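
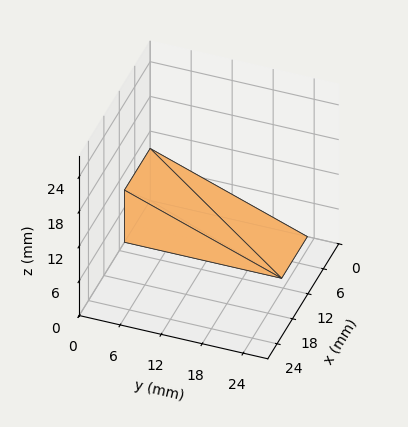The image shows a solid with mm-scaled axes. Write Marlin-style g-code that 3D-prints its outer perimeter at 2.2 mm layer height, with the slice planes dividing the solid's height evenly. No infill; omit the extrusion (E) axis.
Reading the render: the shape is a wedge (ramp): 10 × 23 mm base, rising to 9 mm along the y=0 edge and sloping linearly to z=0 at y=23 (dimensions read to the nearest mm from the axis ticks). For the g-code, the solid's height is divided into equal slices at the stated Δz and each level perimeter traced with G1 moves after a G0 lift.

; perimeter-only toolpath
G21 ; units = mm
G90 ; absolute positioning
G28 ; home
; layer 1
G0 Z2.2
G0 X0.0 Y0.0
G1 X10.0 Y0.0
G1 X10.0 Y17.2
G1 X0.0 Y17.2
G1 X0.0 Y0.0
; layer 2
G0 Z4.5
G0 X0.0 Y0.0
G1 X10.0 Y0.0
G1 X10.0 Y11.5
G1 X0.0 Y11.5
G1 X0.0 Y0.0
; layer 3
G0 Z6.8
G0 X0.0 Y0.0
G1 X10.0 Y0.0
G1 X10.0 Y5.8
G1 X0.0 Y5.8
G1 X0.0 Y0.0
M2 ; end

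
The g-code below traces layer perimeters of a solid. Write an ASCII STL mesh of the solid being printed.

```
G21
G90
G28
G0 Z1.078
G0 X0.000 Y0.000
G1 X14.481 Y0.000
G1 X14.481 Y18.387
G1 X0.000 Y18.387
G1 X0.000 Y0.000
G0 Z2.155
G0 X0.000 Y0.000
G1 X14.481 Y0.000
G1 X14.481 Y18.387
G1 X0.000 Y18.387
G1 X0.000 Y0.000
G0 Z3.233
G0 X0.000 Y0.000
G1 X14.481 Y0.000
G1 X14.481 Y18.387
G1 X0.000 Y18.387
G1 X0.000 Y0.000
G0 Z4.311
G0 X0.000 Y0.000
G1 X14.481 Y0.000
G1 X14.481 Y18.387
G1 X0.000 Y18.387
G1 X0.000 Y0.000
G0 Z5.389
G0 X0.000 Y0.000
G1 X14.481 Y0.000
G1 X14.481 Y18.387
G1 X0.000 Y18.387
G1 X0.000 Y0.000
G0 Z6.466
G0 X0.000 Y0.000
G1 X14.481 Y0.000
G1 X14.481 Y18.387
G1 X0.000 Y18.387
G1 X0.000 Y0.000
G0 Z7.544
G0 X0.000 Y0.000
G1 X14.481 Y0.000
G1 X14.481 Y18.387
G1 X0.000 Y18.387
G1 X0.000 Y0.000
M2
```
solid part
  facet normal 0.0000 0.0000 -1.0000
    outer loop
      vertex 14.481 18.387 0.000
      vertex 14.481 0.000 0.000
      vertex 0.000 0.000 0.000
    endloop
  endfacet
  facet normal 0.0000 0.0000 -1.0000
    outer loop
      vertex 0.000 18.387 0.000
      vertex 14.481 18.387 0.000
      vertex 0.000 0.000 0.000
    endloop
  endfacet
  facet normal 0.0000 0.0000 1.0000
    outer loop
      vertex 0.000 0.000 7.544
      vertex 14.481 0.000 7.544
      vertex 14.481 18.387 7.544
    endloop
  endfacet
  facet normal 0.0000 0.0000 1.0000
    outer loop
      vertex 0.000 0.000 7.544
      vertex 14.481 18.387 7.544
      vertex 0.000 18.387 7.544
    endloop
  endfacet
  facet normal 0.0000 -1.0000 0.0000
    outer loop
      vertex 0.000 0.000 0.000
      vertex 14.481 0.000 0.000
      vertex 14.481 0.000 7.544
    endloop
  endfacet
  facet normal 0.0000 -1.0000 0.0000
    outer loop
      vertex 0.000 0.000 0.000
      vertex 14.481 0.000 7.544
      vertex 0.000 0.000 7.544
    endloop
  endfacet
  facet normal 0.0000 1.0000 0.0000
    outer loop
      vertex 14.481 18.387 7.544
      vertex 14.481 18.387 0.000
      vertex 0.000 18.387 0.000
    endloop
  endfacet
  facet normal 0.0000 1.0000 0.0000
    outer loop
      vertex 0.000 18.387 7.544
      vertex 14.481 18.387 7.544
      vertex 0.000 18.387 0.000
    endloop
  endfacet
  facet normal -1.0000 0.0000 0.0000
    outer loop
      vertex 0.000 18.387 7.544
      vertex 0.000 18.387 0.000
      vertex 0.000 0.000 0.000
    endloop
  endfacet
  facet normal -1.0000 0.0000 0.0000
    outer loop
      vertex 0.000 0.000 7.544
      vertex 0.000 18.387 7.544
      vertex 0.000 0.000 0.000
    endloop
  endfacet
  facet normal 1.0000 0.0000 0.0000
    outer loop
      vertex 14.481 0.000 0.000
      vertex 14.481 18.387 0.000
      vertex 14.481 18.387 7.544
    endloop
  endfacet
  facet normal 1.0000 0.0000 0.0000
    outer loop
      vertex 14.481 0.000 0.000
      vertex 14.481 18.387 7.544
      vertex 14.481 0.000 7.544
    endloop
  endfacet
endsolid part

The G0 Z moves step by Δz≈1.078 mm. Every layer's G1 loop is the same polygon, so the solid is a straight extrusion of it from z=0 to z≈7.54. Closing with flat bottom and top caps and triangulating gives 12 facets — a rectangular box, roughly 14.5 × 18.4 mm footprint and 7.54 mm tall.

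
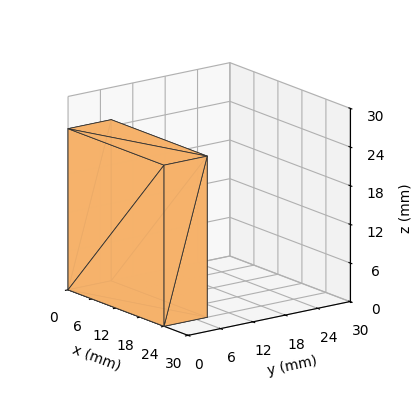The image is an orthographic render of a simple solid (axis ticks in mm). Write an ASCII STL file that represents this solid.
Reading the render: the shape is a rectangular box, roughly 24 × 8 mm footprint and 25 mm tall (dimensions read to the nearest mm from the axis ticks). For the STL, each face is triangulated and given an outward normal.

solid part
  facet normal 0.0000 0.0000 -1.0000
    outer loop
      vertex 24.00 8.00 0.00
      vertex 24.00 0.00 0.00
      vertex 0.00 0.00 0.00
    endloop
  endfacet
  facet normal 0.0000 0.0000 -1.0000
    outer loop
      vertex 0.00 8.00 0.00
      vertex 24.00 8.00 0.00
      vertex 0.00 0.00 0.00
    endloop
  endfacet
  facet normal 0.0000 0.0000 1.0000
    outer loop
      vertex 0.00 0.00 25.00
      vertex 24.00 0.00 25.00
      vertex 24.00 8.00 25.00
    endloop
  endfacet
  facet normal 0.0000 0.0000 1.0000
    outer loop
      vertex 0.00 0.00 25.00
      vertex 24.00 8.00 25.00
      vertex 0.00 8.00 25.00
    endloop
  endfacet
  facet normal 0.0000 -1.0000 0.0000
    outer loop
      vertex 0.00 0.00 0.00
      vertex 24.00 0.00 0.00
      vertex 24.00 0.00 25.00
    endloop
  endfacet
  facet normal 0.0000 -1.0000 0.0000
    outer loop
      vertex 0.00 0.00 0.00
      vertex 24.00 0.00 25.00
      vertex 0.00 0.00 25.00
    endloop
  endfacet
  facet normal 0.0000 1.0000 0.0000
    outer loop
      vertex 24.00 8.00 25.00
      vertex 24.00 8.00 0.00
      vertex 0.00 8.00 0.00
    endloop
  endfacet
  facet normal 0.0000 1.0000 0.0000
    outer loop
      vertex 0.00 8.00 25.00
      vertex 24.00 8.00 25.00
      vertex 0.00 8.00 0.00
    endloop
  endfacet
  facet normal -1.0000 0.0000 0.0000
    outer loop
      vertex 0.00 8.00 25.00
      vertex 0.00 8.00 0.00
      vertex 0.00 0.00 0.00
    endloop
  endfacet
  facet normal -1.0000 0.0000 0.0000
    outer loop
      vertex 0.00 0.00 25.00
      vertex 0.00 8.00 25.00
      vertex 0.00 0.00 0.00
    endloop
  endfacet
  facet normal 1.0000 0.0000 0.0000
    outer loop
      vertex 24.00 0.00 0.00
      vertex 24.00 8.00 0.00
      vertex 24.00 8.00 25.00
    endloop
  endfacet
  facet normal 1.0000 0.0000 0.0000
    outer loop
      vertex 24.00 0.00 0.00
      vertex 24.00 8.00 25.00
      vertex 24.00 0.00 25.00
    endloop
  endfacet
endsolid part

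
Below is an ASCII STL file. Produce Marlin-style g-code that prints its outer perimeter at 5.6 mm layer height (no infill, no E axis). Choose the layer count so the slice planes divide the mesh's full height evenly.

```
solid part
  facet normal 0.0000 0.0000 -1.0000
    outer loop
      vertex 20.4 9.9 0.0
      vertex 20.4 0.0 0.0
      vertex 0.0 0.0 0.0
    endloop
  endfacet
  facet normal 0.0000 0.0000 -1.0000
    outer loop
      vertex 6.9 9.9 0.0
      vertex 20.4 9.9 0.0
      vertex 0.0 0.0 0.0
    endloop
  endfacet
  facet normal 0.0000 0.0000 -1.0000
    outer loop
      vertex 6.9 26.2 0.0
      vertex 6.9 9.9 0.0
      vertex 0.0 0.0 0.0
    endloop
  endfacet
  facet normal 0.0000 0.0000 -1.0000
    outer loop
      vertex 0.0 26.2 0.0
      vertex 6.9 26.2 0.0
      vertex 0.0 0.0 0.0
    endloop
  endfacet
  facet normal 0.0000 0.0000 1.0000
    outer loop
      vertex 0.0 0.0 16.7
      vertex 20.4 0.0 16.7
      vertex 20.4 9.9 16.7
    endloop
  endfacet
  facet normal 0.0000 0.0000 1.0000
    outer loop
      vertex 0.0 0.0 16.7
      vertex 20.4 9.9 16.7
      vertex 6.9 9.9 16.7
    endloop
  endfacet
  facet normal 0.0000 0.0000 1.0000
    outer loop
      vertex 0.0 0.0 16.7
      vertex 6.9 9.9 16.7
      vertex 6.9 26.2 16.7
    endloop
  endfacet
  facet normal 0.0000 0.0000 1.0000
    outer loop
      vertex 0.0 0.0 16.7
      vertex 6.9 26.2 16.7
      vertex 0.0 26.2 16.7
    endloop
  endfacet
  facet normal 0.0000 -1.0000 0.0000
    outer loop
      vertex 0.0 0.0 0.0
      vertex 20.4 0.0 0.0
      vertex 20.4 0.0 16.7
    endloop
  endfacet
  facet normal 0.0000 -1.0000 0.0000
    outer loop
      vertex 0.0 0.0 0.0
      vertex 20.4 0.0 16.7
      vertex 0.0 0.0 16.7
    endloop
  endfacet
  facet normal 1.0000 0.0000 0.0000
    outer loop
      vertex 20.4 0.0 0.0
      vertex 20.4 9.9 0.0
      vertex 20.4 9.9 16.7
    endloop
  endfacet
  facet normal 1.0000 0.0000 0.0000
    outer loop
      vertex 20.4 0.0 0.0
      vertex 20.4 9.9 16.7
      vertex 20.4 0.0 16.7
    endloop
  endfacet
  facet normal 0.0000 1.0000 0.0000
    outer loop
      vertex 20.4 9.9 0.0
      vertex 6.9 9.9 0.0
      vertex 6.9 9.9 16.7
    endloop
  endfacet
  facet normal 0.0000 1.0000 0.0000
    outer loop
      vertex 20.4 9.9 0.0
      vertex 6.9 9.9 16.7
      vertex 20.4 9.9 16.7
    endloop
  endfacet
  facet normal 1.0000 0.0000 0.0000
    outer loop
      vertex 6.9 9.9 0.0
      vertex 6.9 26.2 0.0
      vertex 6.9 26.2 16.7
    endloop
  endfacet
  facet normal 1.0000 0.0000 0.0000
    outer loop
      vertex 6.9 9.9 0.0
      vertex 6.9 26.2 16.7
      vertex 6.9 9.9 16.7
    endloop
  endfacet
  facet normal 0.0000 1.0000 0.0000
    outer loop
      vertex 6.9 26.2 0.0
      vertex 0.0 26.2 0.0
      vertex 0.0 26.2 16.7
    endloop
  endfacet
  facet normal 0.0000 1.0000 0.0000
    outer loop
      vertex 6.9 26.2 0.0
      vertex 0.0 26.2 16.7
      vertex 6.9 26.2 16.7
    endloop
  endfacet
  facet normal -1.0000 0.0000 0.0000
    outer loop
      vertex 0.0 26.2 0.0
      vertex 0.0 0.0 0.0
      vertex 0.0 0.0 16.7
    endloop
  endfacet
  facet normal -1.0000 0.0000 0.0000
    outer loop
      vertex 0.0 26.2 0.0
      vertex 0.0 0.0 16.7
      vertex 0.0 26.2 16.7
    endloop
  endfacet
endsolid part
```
; perimeter-only toolpath
G21 ; units = mm
G90 ; absolute positioning
G28 ; home
; layer 1
G0 Z5.6
G0 X0.0 Y0.0
G1 X20.4 Y0.0
G1 X20.4 Y9.9
G1 X6.9 Y9.9
G1 X6.9 Y26.2
G1 X0.0 Y26.2
G1 X0.0 Y0.0
; layer 2
G0 Z11.1
G0 X0.0 Y0.0
G1 X20.4 Y0.0
G1 X20.4 Y9.9
G1 X6.9 Y9.9
G1 X6.9 Y26.2
G1 X0.0 Y26.2
G1 X0.0 Y0.0
; layer 3
G0 Z16.7
G0 X0.0 Y0.0
G1 X20.4 Y0.0
G1 X20.4 Y9.9
G1 X6.9 Y9.9
G1 X6.9 Y26.2
G1 X0.0 Y26.2
G1 X0.0 Y0.0
M2 ; end

The solid is an L-shaped prism: outer 20.4 × 26.2 mm, arm thicknesses ≈ 9.9 mm (horizontal) and 6.9 mm (vertical), extruded 16.7 mm in z. Slicing at Δz = 5.6 mm — 3 equal slices spanning the solid's height, so layer i sits at z = i·h/3 — gives 3 non-empty perimeters. Each is a 6-segment closed polygon; G0 lifts to the layer z and rapids to the start vertex, then G1 traces the edges.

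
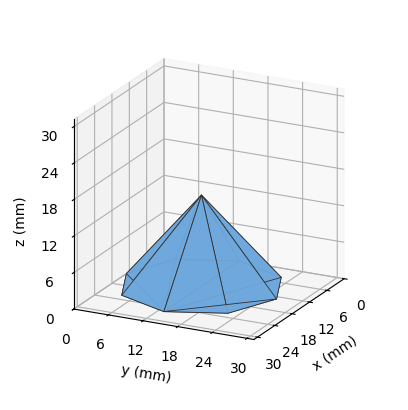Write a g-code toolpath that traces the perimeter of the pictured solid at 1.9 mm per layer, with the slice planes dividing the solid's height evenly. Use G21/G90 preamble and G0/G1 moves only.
Reading the render: the shape is a regular 8-sided pyramid, base circumscribed radius ≈ 13 mm, apex at z ≈ 15 mm (dimensions read to the nearest mm from the axis ticks). For the g-code, the solid's height is divided into equal slices at the stated Δz and each level perimeter traced with G1 moves after a G0 lift.

; perimeter-only toolpath
G21 ; units = mm
G90 ; absolute positioning
G28 ; home
; layer 1
G0 Z1.9
G0 X24.4 Y13.0
G1 X21.1 Y21.1
G1 X13.0 Y24.4
G1 X4.9 Y21.1
G1 X1.6 Y13.0
G1 X4.9 Y4.9
G1 X13.0 Y1.6
G1 X21.1 Y4.9
G1 X24.4 Y13.0
; layer 2
G0 Z3.8
G0 X22.8 Y13.0
G1 X19.9 Y19.9
G1 X13.0 Y22.8
G1 X6.1 Y19.9
G1 X3.2 Y13.0
G1 X6.1 Y6.1
G1 X13.0 Y3.2
G1 X19.9 Y6.1
G1 X22.8 Y13.0
; layer 3
G0 Z5.6
G0 X21.1 Y13.0
G1 X18.8 Y18.8
G1 X13.0 Y21.1
G1 X7.2 Y18.8
G1 X4.9 Y13.0
G1 X7.2 Y7.2
G1 X13.0 Y4.9
G1 X18.8 Y7.2
G1 X21.1 Y13.0
; layer 4
G0 Z7.5
G0 X19.5 Y13.0
G1 X17.6 Y17.6
G1 X13.0 Y19.5
G1 X8.4 Y17.6
G1 X6.5 Y13.0
G1 X8.4 Y8.4
G1 X13.0 Y6.5
G1 X17.6 Y8.4
G1 X19.5 Y13.0
; layer 5
G0 Z9.4
G0 X17.9 Y13.0
G1 X16.4 Y16.4
G1 X13.0 Y17.9
G1 X9.6 Y16.4
G1 X8.1 Y13.0
G1 X9.6 Y9.6
G1 X13.0 Y8.1
G1 X16.4 Y9.6
G1 X17.9 Y13.0
; layer 6
G0 Z11.2
G0 X16.2 Y13.0
G1 X15.3 Y15.3
G1 X13.0 Y16.2
G1 X10.7 Y15.3
G1 X9.8 Y13.0
G1 X10.7 Y10.7
G1 X13.0 Y9.8
G1 X15.3 Y10.7
G1 X16.2 Y13.0
; layer 7
G0 Z13.1
G0 X14.6 Y13.0
G1 X14.2 Y14.2
G1 X13.0 Y14.6
G1 X11.8 Y14.2
G1 X11.4 Y13.0
G1 X11.8 Y11.8
G1 X13.0 Y11.4
G1 X14.2 Y11.8
G1 X14.6 Y13.0
M2 ; end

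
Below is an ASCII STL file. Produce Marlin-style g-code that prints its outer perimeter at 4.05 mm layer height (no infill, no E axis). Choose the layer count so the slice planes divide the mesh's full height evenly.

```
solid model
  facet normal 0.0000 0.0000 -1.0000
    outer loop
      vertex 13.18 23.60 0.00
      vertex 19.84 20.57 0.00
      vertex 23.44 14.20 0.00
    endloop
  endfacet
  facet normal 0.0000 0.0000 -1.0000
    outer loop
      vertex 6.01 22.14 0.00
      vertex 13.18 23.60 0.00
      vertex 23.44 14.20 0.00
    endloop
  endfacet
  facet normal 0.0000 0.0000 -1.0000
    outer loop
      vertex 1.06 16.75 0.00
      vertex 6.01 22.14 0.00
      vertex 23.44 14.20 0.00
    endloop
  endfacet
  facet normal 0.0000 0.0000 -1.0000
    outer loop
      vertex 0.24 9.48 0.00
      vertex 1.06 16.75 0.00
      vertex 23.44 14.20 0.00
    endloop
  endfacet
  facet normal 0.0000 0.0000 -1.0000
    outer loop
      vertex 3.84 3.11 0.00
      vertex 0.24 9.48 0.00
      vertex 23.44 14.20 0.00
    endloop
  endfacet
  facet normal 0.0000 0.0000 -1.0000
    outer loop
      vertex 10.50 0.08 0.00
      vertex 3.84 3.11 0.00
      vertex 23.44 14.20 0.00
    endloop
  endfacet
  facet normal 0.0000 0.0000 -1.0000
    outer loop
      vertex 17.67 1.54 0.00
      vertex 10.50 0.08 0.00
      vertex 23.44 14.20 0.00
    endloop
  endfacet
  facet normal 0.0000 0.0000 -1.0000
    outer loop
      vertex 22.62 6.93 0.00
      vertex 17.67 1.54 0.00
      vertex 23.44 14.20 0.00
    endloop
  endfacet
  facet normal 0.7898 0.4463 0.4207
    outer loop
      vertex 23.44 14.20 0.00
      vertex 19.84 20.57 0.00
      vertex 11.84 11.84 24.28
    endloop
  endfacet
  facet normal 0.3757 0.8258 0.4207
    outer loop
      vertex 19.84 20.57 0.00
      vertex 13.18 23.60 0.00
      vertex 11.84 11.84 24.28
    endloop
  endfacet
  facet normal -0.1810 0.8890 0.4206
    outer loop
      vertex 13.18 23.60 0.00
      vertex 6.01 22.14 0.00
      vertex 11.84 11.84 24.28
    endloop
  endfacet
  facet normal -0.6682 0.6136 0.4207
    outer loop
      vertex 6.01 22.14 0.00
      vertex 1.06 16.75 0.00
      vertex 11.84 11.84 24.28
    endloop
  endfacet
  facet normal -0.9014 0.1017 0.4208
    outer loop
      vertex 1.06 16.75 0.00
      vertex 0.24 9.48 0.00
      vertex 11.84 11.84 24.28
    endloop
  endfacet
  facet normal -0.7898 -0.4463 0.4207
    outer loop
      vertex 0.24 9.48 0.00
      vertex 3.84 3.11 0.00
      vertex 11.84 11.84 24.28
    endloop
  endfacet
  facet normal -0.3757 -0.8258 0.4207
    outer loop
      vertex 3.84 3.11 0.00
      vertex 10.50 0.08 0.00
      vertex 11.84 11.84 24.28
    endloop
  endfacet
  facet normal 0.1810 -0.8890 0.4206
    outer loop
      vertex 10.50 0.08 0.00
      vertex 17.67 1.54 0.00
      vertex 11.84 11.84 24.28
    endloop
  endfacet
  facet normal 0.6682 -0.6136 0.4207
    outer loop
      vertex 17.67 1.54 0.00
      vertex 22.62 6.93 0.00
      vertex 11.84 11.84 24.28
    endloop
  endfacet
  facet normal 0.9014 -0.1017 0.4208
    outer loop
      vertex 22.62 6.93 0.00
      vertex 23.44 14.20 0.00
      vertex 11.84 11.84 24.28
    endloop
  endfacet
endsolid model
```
; perimeter-only toolpath
G21 ; units = mm
G90 ; absolute positioning
G28 ; home
; layer 1
G0 Z4.05
G0 X21.51 Y13.81
G1 X18.51 Y19.12
G1 X12.96 Y21.64
G1 X6.98 Y20.42
G1 X2.86 Y15.93
G1 X2.17 Y9.87
G1 X5.17 Y4.56
G1 X10.72 Y2.04
G1 X16.70 Y3.26
G1 X20.82 Y7.75
G1 X21.51 Y13.81
; layer 2
G0 Z8.09
G0 X19.57 Y13.41
G1 X17.17 Y17.66
G1 X12.73 Y19.68
G1 X7.95 Y18.71
G1 X4.65 Y15.11
G1 X4.11 Y10.27
G1 X6.51 Y6.02
G1 X10.95 Y4.00
G1 X15.73 Y4.97
G1 X19.03 Y8.57
G1 X19.57 Y13.41
; layer 3
G0 Z12.14
G0 X17.64 Y13.02
G1 X15.84 Y16.20
G1 X12.51 Y17.72
G1 X8.93 Y16.99
G1 X6.45 Y14.29
G1 X6.04 Y10.66
G1 X7.84 Y7.47
G1 X11.17 Y5.96
G1 X14.76 Y6.69
G1 X17.23 Y9.38
G1 X17.64 Y13.02
; layer 4
G0 Z16.19
G0 X15.71 Y12.63
G1 X14.51 Y14.75
G1 X12.29 Y15.76
G1 X9.90 Y15.27
G1 X8.25 Y13.48
G1 X7.97 Y11.05
G1 X9.17 Y8.93
G1 X11.39 Y7.92
G1 X13.78 Y8.41
G1 X15.43 Y10.20
G1 X15.71 Y12.63
; layer 5
G0 Z20.23
G0 X13.77 Y12.23
G1 X13.17 Y13.29
G1 X12.06 Y13.80
G1 X10.87 Y13.56
G1 X10.04 Y12.66
G1 X9.91 Y11.45
G1 X10.51 Y10.38
G1 X11.62 Y9.88
G1 X12.81 Y10.12
G1 X13.64 Y11.02
G1 X13.77 Y12.23
M2 ; end

The solid is a regular 10-sided pyramid, base circumscribed radius ≈ 11.8 mm, apex at z ≈ 24.3 mm. Slicing at Δz = 4.05 mm — 6 equal slices spanning the solid's height, so layer i sits at z = i·h/6 — gives 5 non-empty perimeters. Each is a 10-segment closed polygon; G0 lifts to the layer z and rapids to the start vertex, then G1 traces the edges. The cross-section shrinks linearly with z (the slice at the apex is degenerate and omitted).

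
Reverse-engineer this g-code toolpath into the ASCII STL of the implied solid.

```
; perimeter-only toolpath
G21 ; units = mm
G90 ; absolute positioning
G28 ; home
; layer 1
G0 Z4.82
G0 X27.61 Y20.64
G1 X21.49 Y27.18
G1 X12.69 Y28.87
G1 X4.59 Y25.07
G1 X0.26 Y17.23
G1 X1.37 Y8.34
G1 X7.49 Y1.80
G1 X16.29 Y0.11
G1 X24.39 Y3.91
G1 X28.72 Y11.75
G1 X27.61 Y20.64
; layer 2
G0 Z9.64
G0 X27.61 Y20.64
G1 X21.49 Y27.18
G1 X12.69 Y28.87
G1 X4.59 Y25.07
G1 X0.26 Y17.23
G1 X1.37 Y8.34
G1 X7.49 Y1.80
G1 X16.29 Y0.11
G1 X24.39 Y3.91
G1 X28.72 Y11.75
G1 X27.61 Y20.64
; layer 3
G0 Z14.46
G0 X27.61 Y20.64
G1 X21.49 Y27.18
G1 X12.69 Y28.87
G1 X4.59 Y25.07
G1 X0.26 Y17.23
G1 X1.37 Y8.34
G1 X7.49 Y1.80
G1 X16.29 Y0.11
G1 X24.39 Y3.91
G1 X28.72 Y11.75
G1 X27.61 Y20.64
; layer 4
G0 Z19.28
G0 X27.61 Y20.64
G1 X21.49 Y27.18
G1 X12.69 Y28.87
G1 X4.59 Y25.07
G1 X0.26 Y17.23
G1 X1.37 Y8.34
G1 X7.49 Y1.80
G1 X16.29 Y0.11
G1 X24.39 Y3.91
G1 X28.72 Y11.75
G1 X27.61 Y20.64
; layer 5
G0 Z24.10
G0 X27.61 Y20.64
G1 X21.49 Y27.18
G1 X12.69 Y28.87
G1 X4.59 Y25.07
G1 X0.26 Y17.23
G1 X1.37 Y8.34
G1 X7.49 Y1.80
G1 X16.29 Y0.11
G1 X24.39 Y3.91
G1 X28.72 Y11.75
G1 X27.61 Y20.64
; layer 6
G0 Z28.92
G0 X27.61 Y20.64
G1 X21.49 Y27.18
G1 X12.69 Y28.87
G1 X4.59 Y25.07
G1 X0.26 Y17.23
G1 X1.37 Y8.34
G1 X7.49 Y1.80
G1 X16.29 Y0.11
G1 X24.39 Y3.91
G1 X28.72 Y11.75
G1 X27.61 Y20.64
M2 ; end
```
solid part
  facet normal 0.0000 0.0000 -1.0000
    outer loop
      vertex 12.69 28.87 0.00
      vertex 21.49 27.18 0.00
      vertex 27.61 20.64 0.00
    endloop
  endfacet
  facet normal 0.0000 0.0000 -1.0000
    outer loop
      vertex 4.59 25.07 0.00
      vertex 12.69 28.87 0.00
      vertex 27.61 20.64 0.00
    endloop
  endfacet
  facet normal 0.0000 0.0000 -1.0000
    outer loop
      vertex 0.26 17.23 0.00
      vertex 4.59 25.07 0.00
      vertex 27.61 20.64 0.00
    endloop
  endfacet
  facet normal 0.0000 0.0000 -1.0000
    outer loop
      vertex 1.37 8.34 0.00
      vertex 0.26 17.23 0.00
      vertex 27.61 20.64 0.00
    endloop
  endfacet
  facet normal 0.0000 0.0000 -1.0000
    outer loop
      vertex 7.49 1.80 0.00
      vertex 1.37 8.34 0.00
      vertex 27.61 20.64 0.00
    endloop
  endfacet
  facet normal 0.0000 0.0000 -1.0000
    outer loop
      vertex 16.29 0.11 0.00
      vertex 7.49 1.80 0.00
      vertex 27.61 20.64 0.00
    endloop
  endfacet
  facet normal 0.0000 0.0000 -1.0000
    outer loop
      vertex 24.39 3.91 0.00
      vertex 16.29 0.11 0.00
      vertex 27.61 20.64 0.00
    endloop
  endfacet
  facet normal 0.0000 0.0000 -1.0000
    outer loop
      vertex 28.72 11.75 0.00
      vertex 24.39 3.91 0.00
      vertex 27.61 20.64 0.00
    endloop
  endfacet
  facet normal 0.0000 0.0000 1.0000
    outer loop
      vertex 27.61 20.64 28.92
      vertex 21.49 27.18 28.92
      vertex 12.69 28.87 28.92
    endloop
  endfacet
  facet normal 0.0000 0.0000 1.0000
    outer loop
      vertex 27.61 20.64 28.92
      vertex 12.69 28.87 28.92
      vertex 4.59 25.07 28.92
    endloop
  endfacet
  facet normal 0.0000 0.0000 1.0000
    outer loop
      vertex 27.61 20.64 28.92
      vertex 4.59 25.07 28.92
      vertex 0.26 17.23 28.92
    endloop
  endfacet
  facet normal 0.0000 0.0000 1.0000
    outer loop
      vertex 27.61 20.64 28.92
      vertex 0.26 17.23 28.92
      vertex 1.37 8.34 28.92
    endloop
  endfacet
  facet normal 0.0000 0.0000 1.0000
    outer loop
      vertex 27.61 20.64 28.92
      vertex 1.37 8.34 28.92
      vertex 7.49 1.80 28.92
    endloop
  endfacet
  facet normal 0.0000 0.0000 1.0000
    outer loop
      vertex 27.61 20.64 28.92
      vertex 7.49 1.80 28.92
      vertex 16.29 0.11 28.92
    endloop
  endfacet
  facet normal 0.0000 0.0000 1.0000
    outer loop
      vertex 27.61 20.64 28.92
      vertex 16.29 0.11 28.92
      vertex 24.39 3.91 28.92
    endloop
  endfacet
  facet normal 0.0000 0.0000 1.0000
    outer loop
      vertex 27.61 20.64 28.92
      vertex 24.39 3.91 28.92
      vertex 28.72 11.75 28.92
    endloop
  endfacet
  facet normal 0.7302 0.6833 0.0000
    outer loop
      vertex 27.61 20.64 0.00
      vertex 21.49 27.18 0.00
      vertex 21.49 27.18 28.92
    endloop
  endfacet
  facet normal 0.7302 0.6833 0.0000
    outer loop
      vertex 27.61 20.64 0.00
      vertex 21.49 27.18 28.92
      vertex 27.61 20.64 28.92
    endloop
  endfacet
  facet normal 0.1886 0.9821 0.0000
    outer loop
      vertex 21.49 27.18 0.00
      vertex 12.69 28.87 0.00
      vertex 12.69 28.87 28.92
    endloop
  endfacet
  facet normal 0.1886 0.9821 0.0000
    outer loop
      vertex 21.49 27.18 0.00
      vertex 12.69 28.87 28.92
      vertex 21.49 27.18 28.92
    endloop
  endfacet
  facet normal -0.4247 0.9053 0.0000
    outer loop
      vertex 12.69 28.87 0.00
      vertex 4.59 25.07 0.00
      vertex 4.59 25.07 28.92
    endloop
  endfacet
  facet normal -0.4247 0.9053 0.0000
    outer loop
      vertex 12.69 28.87 0.00
      vertex 4.59 25.07 28.92
      vertex 12.69 28.87 28.92
    endloop
  endfacet
  facet normal -0.8754 0.4835 0.0000
    outer loop
      vertex 4.59 25.07 0.00
      vertex 0.26 17.23 0.00
      vertex 0.26 17.23 28.92
    endloop
  endfacet
  facet normal -0.8754 0.4835 0.0000
    outer loop
      vertex 4.59 25.07 0.00
      vertex 0.26 17.23 28.92
      vertex 4.59 25.07 28.92
    endloop
  endfacet
  facet normal -0.9923 -0.1239 0.0000
    outer loop
      vertex 0.26 17.23 0.00
      vertex 1.37 8.34 0.00
      vertex 1.37 8.34 28.92
    endloop
  endfacet
  facet normal -0.9923 -0.1239 0.0000
    outer loop
      vertex 0.26 17.23 0.00
      vertex 1.37 8.34 28.92
      vertex 0.26 17.23 28.92
    endloop
  endfacet
  facet normal -0.7302 -0.6833 0.0000
    outer loop
      vertex 1.37 8.34 0.00
      vertex 7.49 1.80 0.00
      vertex 7.49 1.80 28.92
    endloop
  endfacet
  facet normal -0.7302 -0.6833 0.0000
    outer loop
      vertex 1.37 8.34 0.00
      vertex 7.49 1.80 28.92
      vertex 1.37 8.34 28.92
    endloop
  endfacet
  facet normal -0.1886 -0.9821 0.0000
    outer loop
      vertex 7.49 1.80 0.00
      vertex 16.29 0.11 0.00
      vertex 16.29 0.11 28.92
    endloop
  endfacet
  facet normal -0.1886 -0.9821 0.0000
    outer loop
      vertex 7.49 1.80 0.00
      vertex 16.29 0.11 28.92
      vertex 7.49 1.80 28.92
    endloop
  endfacet
  facet normal 0.4247 -0.9053 0.0000
    outer loop
      vertex 16.29 0.11 0.00
      vertex 24.39 3.91 0.00
      vertex 24.39 3.91 28.92
    endloop
  endfacet
  facet normal 0.4247 -0.9053 0.0000
    outer loop
      vertex 16.29 0.11 0.00
      vertex 24.39 3.91 28.92
      vertex 16.29 0.11 28.92
    endloop
  endfacet
  facet normal 0.8754 -0.4835 0.0000
    outer loop
      vertex 24.39 3.91 0.00
      vertex 28.72 11.75 0.00
      vertex 28.72 11.75 28.92
    endloop
  endfacet
  facet normal 0.8754 -0.4835 0.0000
    outer loop
      vertex 24.39 3.91 0.00
      vertex 28.72 11.75 28.92
      vertex 24.39 3.91 28.92
    endloop
  endfacet
  facet normal 0.9923 0.1239 0.0000
    outer loop
      vertex 28.72 11.75 0.00
      vertex 27.61 20.64 0.00
      vertex 27.61 20.64 28.92
    endloop
  endfacet
  facet normal 0.9923 0.1239 0.0000
    outer loop
      vertex 28.72 11.75 0.00
      vertex 27.61 20.64 28.92
      vertex 28.72 11.75 28.92
    endloop
  endfacet
endsolid part

The G0 Z moves step by Δz≈4.82 mm. Every layer's G1 loop is the same polygon, so the solid is a straight extrusion of it from z=0 to z≈28.9. Closing with flat bottom and top caps and triangulating gives 36 facets — a regular 10-sided prism (a cylinder approximated with 10 flat sides), circumscribed radius ≈ 14.5 mm, height ≈ 28.9 mm.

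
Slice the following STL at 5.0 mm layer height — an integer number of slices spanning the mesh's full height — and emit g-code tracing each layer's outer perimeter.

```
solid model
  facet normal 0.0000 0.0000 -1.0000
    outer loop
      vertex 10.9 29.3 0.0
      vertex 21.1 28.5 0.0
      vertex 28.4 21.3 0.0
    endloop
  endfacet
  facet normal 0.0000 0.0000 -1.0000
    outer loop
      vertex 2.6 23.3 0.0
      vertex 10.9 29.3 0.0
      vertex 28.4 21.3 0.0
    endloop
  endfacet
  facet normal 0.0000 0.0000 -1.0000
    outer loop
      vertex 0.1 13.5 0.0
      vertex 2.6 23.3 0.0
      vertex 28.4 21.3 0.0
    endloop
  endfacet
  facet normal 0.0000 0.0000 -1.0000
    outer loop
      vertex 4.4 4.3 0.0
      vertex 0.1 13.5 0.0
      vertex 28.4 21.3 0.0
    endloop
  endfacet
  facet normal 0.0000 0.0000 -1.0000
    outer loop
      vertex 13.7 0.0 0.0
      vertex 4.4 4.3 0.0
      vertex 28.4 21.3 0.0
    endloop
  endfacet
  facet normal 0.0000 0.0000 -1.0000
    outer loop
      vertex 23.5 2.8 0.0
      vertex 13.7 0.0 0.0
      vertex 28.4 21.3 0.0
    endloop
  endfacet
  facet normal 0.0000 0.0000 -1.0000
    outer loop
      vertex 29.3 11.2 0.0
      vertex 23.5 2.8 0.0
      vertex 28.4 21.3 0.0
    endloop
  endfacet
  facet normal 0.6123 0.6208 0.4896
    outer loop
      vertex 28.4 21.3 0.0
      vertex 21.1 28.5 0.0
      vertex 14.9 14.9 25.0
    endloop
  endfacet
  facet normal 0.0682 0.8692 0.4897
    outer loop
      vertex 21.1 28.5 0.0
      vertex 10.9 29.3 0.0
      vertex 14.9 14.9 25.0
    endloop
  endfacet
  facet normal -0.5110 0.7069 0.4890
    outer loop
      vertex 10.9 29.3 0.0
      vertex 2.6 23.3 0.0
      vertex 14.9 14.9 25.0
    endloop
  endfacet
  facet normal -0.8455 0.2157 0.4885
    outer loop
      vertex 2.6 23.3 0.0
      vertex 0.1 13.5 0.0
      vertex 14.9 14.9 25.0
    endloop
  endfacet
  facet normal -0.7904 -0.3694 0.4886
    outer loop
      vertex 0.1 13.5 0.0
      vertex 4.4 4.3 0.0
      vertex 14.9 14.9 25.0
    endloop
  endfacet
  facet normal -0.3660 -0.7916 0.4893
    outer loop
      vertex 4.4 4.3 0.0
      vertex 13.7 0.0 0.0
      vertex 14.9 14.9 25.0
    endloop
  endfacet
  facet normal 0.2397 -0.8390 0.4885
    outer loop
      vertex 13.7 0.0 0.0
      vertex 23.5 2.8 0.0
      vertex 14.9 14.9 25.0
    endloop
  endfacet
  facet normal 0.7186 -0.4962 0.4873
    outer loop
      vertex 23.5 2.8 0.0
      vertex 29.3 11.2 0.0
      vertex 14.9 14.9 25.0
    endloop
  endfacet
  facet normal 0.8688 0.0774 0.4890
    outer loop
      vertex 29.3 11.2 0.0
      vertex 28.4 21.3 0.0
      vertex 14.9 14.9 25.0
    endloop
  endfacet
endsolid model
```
; perimeter-only toolpath
G21 ; units = mm
G90 ; absolute positioning
G28 ; home
; layer 1
G0 Z5.0
G0 X25.7 Y20.0
G1 X19.9 Y25.8
G1 X11.7 Y26.4
G1 X5.1 Y21.6
G1 X3.1 Y13.8
G1 X6.5 Y6.4
G1 X13.9 Y3.0
G1 X21.8 Y5.2
G1 X26.4 Y11.9
G1 X25.7 Y20.0
; layer 2
G0 Z10.0
G0 X23.0 Y18.7
G1 X18.6 Y23.1
G1 X12.5 Y23.5
G1 X7.5 Y19.9
G1 X6.0 Y14.1
G1 X8.6 Y8.5
G1 X14.2 Y6.0
G1 X20.1 Y7.6
G1 X23.5 Y12.7
G1 X23.0 Y18.7
; layer 3
G0 Z15.0
G0 X20.3 Y17.5
G1 X17.4 Y20.3
G1 X13.3 Y20.7
G1 X10.0 Y18.3
G1 X9.0 Y14.3
G1 X10.7 Y10.7
G1 X14.4 Y8.9
G1 X18.3 Y10.1
G1 X20.7 Y13.4
G1 X20.3 Y17.5
; layer 4
G0 Z20.0
G0 X17.6 Y16.2
G1 X16.1 Y17.6
G1 X14.1 Y17.8
G1 X12.4 Y16.6
G1 X11.9 Y14.6
G1 X12.8 Y12.8
G1 X14.7 Y11.9
G1 X16.6 Y12.5
G1 X17.8 Y14.2
G1 X17.6 Y16.2
M2 ; end

The solid is a regular 9-sided pyramid, base circumscribed radius ≈ 14.9 mm, apex at z ≈ 25 mm. Slicing at Δz = 5.0 mm — 5 equal slices spanning the solid's height, so layer i sits at z = i·h/5 — gives 4 non-empty perimeters. Each is a 9-segment closed polygon; G0 lifts to the layer z and rapids to the start vertex, then G1 traces the edges. The cross-section shrinks linearly with z (the slice at the apex is degenerate and omitted).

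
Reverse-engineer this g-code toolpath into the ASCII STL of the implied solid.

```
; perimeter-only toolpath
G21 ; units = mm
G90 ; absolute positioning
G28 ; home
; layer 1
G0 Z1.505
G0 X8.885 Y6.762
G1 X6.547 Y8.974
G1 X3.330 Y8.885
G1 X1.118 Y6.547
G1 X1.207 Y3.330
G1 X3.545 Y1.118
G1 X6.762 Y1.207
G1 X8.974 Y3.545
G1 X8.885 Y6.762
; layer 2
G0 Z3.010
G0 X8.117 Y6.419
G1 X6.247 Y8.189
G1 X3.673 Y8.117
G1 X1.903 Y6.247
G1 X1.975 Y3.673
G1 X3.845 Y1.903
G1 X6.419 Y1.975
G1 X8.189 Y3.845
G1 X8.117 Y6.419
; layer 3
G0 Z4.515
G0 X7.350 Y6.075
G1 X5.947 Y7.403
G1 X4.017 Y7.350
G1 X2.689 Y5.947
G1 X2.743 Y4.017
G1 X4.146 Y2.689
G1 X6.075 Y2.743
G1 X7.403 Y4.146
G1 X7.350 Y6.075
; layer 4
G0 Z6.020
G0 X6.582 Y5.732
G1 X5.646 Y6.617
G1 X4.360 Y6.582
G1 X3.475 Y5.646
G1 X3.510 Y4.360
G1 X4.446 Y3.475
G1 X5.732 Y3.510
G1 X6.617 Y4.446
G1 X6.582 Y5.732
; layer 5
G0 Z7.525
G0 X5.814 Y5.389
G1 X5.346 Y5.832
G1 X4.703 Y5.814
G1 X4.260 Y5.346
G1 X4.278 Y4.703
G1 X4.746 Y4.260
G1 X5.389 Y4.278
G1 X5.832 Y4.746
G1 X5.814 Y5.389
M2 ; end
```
solid part
  facet normal 0.0000 0.0000 -1.0000
    outer loop
      vertex 2.987 9.653 0.000
      vertex 6.847 9.760 0.000
      vertex 9.653 7.105 0.000
    endloop
  endfacet
  facet normal 0.0000 0.0000 -1.0000
    outer loop
      vertex 0.332 6.847 0.000
      vertex 2.987 9.653 0.000
      vertex 9.653 7.105 0.000
    endloop
  endfacet
  facet normal 0.0000 0.0000 -1.0000
    outer loop
      vertex 0.439 2.987 0.000
      vertex 0.332 6.847 0.000
      vertex 9.653 7.105 0.000
    endloop
  endfacet
  facet normal 0.0000 0.0000 -1.0000
    outer loop
      vertex 3.245 0.332 0.000
      vertex 0.439 2.987 0.000
      vertex 9.653 7.105 0.000
    endloop
  endfacet
  facet normal 0.0000 0.0000 -1.0000
    outer loop
      vertex 7.105 0.439 0.000
      vertex 3.245 0.332 0.000
      vertex 9.653 7.105 0.000
    endloop
  endfacet
  facet normal 0.0000 0.0000 -1.0000
    outer loop
      vertex 9.760 3.245 0.000
      vertex 7.105 0.439 0.000
      vertex 9.653 7.105 0.000
    endloop
  endfacet
  facet normal 0.6107 0.6454 0.4587
    outer loop
      vertex 9.653 7.105 0.000
      vertex 6.847 9.760 0.000
      vertex 5.046 5.046 9.030
    endloop
  endfacet
  facet normal -0.0246 0.8882 0.4588
    outer loop
      vertex 6.847 9.760 0.000
      vertex 2.987 9.653 0.000
      vertex 5.046 5.046 9.030
    endloop
  endfacet
  facet normal -0.6454 0.6107 0.4587
    outer loop
      vertex 2.987 9.653 0.000
      vertex 0.332 6.847 0.000
      vertex 5.046 5.046 9.030
    endloop
  endfacet
  facet normal -0.8882 -0.0246 0.4588
    outer loop
      vertex 0.332 6.847 0.000
      vertex 0.439 2.987 0.000
      vertex 5.046 5.046 9.030
    endloop
  endfacet
  facet normal -0.6107 -0.6454 0.4587
    outer loop
      vertex 0.439 2.987 0.000
      vertex 3.245 0.332 0.000
      vertex 5.046 5.046 9.030
    endloop
  endfacet
  facet normal 0.0246 -0.8882 0.4588
    outer loop
      vertex 3.245 0.332 0.000
      vertex 7.105 0.439 0.000
      vertex 5.046 5.046 9.030
    endloop
  endfacet
  facet normal 0.6454 -0.6107 0.4587
    outer loop
      vertex 7.105 0.439 0.000
      vertex 9.760 3.245 0.000
      vertex 5.046 5.046 9.030
    endloop
  endfacet
  facet normal 0.8882 0.0246 0.4588
    outer loop
      vertex 9.760 3.245 0.000
      vertex 9.653 7.105 0.000
      vertex 5.046 5.046 9.030
    endloop
  endfacet
endsolid part

The G0 Z moves step by Δz≈1.505 mm. The G1 loops shrink linearly with z, so the solid tapers from its base footprint up to z≈9.03. Closing with a flat bottom cap and the tapered top and triangulating gives 14 facets — a regular 8-sided pyramid, base circumscribed radius ≈ 5.05 mm, apex at z ≈ 9.03 mm.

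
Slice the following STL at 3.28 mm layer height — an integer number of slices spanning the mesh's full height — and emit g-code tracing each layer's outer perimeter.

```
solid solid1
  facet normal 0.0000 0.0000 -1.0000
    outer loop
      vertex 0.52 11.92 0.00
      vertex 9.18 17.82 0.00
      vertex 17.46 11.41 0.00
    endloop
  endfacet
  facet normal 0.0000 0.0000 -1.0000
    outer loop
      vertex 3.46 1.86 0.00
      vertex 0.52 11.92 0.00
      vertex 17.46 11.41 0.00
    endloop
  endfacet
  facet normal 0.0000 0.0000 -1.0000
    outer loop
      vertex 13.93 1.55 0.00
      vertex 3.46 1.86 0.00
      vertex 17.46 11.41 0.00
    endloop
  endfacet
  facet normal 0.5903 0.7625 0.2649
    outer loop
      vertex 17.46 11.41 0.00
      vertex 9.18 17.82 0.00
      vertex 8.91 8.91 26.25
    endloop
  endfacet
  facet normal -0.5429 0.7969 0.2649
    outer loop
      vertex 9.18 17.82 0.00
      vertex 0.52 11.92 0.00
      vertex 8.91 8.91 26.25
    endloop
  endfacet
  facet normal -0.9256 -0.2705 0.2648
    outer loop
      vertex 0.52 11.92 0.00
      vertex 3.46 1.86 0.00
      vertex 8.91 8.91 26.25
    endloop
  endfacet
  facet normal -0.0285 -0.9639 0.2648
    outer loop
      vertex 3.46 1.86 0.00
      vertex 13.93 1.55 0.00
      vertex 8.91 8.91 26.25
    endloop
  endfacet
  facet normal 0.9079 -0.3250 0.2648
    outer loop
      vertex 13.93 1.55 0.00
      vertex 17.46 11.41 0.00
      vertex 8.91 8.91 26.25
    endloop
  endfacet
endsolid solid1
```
; perimeter-only toolpath
G21 ; units = mm
G90 ; absolute positioning
G28 ; home
; layer 1
G0 Z3.28
G0 X16.39 Y11.10
G1 X9.15 Y16.71
G1 X1.57 Y11.54
G1 X4.14 Y2.74
G1 X13.30 Y2.47
G1 X16.39 Y11.10
; layer 2
G0 Z6.56
G0 X15.32 Y10.79
G1 X9.11 Y15.59
G1 X2.62 Y11.17
G1 X4.82 Y3.62
G1 X12.68 Y3.39
G1 X15.32 Y10.79
; layer 3
G0 Z9.84
G0 X14.25 Y10.47
G1 X9.08 Y14.48
G1 X3.67 Y10.79
G1 X5.50 Y4.50
G1 X12.05 Y4.31
G1 X14.25 Y10.47
; layer 4
G0 Z13.12
G0 X13.19 Y10.16
G1 X9.04 Y13.37
G1 X4.71 Y10.41
G1 X6.19 Y5.38
G1 X11.42 Y5.23
G1 X13.19 Y10.16
; layer 5
G0 Z16.41
G0 X12.12 Y9.85
G1 X9.01 Y12.25
G1 X5.76 Y10.04
G1 X6.87 Y6.27
G1 X10.79 Y6.15
G1 X12.12 Y9.85
; layer 6
G0 Z19.69
G0 X11.05 Y9.54
G1 X8.98 Y11.14
G1 X6.81 Y9.66
G1 X7.55 Y7.15
G1 X10.16 Y7.07
G1 X11.05 Y9.54
; layer 7
G0 Z22.97
G0 X9.98 Y9.22
G1 X8.94 Y10.02
G1 X7.86 Y9.29
G1 X8.23 Y8.03
G1 X9.54 Y7.99
G1 X9.98 Y9.22
M2 ; end

The solid is a regular 5-sided pyramid, base circumscribed radius ≈ 8.91 mm, apex at z ≈ 26.2 mm. Slicing at Δz = 3.28 mm — 8 equal slices spanning the solid's height, so layer i sits at z = i·h/8 — gives 7 non-empty perimeters. Each is a 5-segment closed polygon; G0 lifts to the layer z and rapids to the start vertex, then G1 traces the edges. The cross-section shrinks linearly with z (the slice at the apex is degenerate and omitted).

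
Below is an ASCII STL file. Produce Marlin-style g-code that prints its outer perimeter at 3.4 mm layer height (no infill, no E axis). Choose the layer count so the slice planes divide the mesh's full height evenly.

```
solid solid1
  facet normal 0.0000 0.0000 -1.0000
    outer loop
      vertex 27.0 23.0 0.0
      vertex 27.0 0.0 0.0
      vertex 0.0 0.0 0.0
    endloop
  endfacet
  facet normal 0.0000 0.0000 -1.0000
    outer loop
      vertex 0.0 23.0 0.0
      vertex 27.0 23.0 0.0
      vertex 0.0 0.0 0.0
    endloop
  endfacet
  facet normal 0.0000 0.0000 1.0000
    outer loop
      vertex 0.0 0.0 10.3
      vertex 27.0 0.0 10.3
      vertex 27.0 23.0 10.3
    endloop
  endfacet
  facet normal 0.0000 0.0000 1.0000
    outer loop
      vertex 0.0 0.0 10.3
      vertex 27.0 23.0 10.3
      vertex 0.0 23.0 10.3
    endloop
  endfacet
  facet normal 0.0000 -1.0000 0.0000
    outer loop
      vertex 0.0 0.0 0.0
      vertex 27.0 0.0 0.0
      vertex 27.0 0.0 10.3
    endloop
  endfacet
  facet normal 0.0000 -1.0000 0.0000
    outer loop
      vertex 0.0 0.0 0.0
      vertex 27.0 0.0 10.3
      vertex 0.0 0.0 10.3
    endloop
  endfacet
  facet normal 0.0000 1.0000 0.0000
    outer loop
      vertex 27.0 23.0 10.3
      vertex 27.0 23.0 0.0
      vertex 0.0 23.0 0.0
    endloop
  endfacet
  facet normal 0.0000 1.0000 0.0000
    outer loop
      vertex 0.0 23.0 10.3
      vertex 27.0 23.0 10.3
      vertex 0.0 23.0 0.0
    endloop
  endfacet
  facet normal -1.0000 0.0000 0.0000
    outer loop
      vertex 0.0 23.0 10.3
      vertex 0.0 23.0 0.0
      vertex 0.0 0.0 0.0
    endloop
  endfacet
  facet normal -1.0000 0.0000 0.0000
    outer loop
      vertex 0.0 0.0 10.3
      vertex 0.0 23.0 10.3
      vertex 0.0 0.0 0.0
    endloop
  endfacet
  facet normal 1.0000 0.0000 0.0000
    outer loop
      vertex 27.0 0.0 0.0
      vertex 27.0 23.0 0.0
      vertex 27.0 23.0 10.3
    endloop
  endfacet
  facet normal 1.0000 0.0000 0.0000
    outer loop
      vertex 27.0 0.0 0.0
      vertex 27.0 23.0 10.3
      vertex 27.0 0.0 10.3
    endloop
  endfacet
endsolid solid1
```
; perimeter-only toolpath
G21 ; units = mm
G90 ; absolute positioning
G28 ; home
; layer 1
G0 Z3.4
G0 X0.0 Y0.0
G1 X27.0 Y0.0
G1 X27.0 Y23.0
G1 X0.0 Y23.0
G1 X0.0 Y0.0
; layer 2
G0 Z6.9
G0 X0.0 Y0.0
G1 X27.0 Y0.0
G1 X27.0 Y23.0
G1 X0.0 Y23.0
G1 X0.0 Y0.0
; layer 3
G0 Z10.3
G0 X0.0 Y0.0
G1 X27.0 Y0.0
G1 X27.0 Y23.0
G1 X0.0 Y23.0
G1 X0.0 Y0.0
M2 ; end

The solid is a rectangular box, roughly 27 × 23 mm footprint and 10.3 mm tall. Slicing at Δz = 3.4 mm — 3 equal slices spanning the solid's height, so layer i sits at z = i·h/3 — gives 3 non-empty perimeters. Each is a 4-segment closed polygon; G0 lifts to the layer z and rapids to the start vertex, then G1 traces the edges.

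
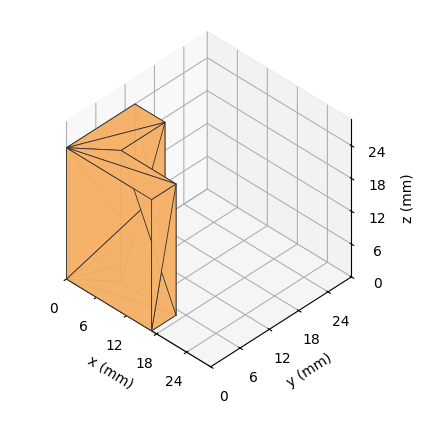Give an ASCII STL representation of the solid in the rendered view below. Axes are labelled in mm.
Reading the render: the shape is an L-shaped prism: outer 17 × 14 mm, arm thicknesses ≈ 5 mm (horizontal) and 6 mm (vertical), extruded 24 mm in z (dimensions read to the nearest mm from the axis ticks). For the STL, each face is triangulated and given an outward normal.

solid part
  facet normal 0.0000 0.0000 -1.0000
    outer loop
      vertex 17.00 5.00 0.00
      vertex 17.00 0.00 0.00
      vertex 0.00 0.00 0.00
    endloop
  endfacet
  facet normal 0.0000 0.0000 -1.0000
    outer loop
      vertex 6.00 5.00 0.00
      vertex 17.00 5.00 0.00
      vertex 0.00 0.00 0.00
    endloop
  endfacet
  facet normal 0.0000 0.0000 -1.0000
    outer loop
      vertex 6.00 14.00 0.00
      vertex 6.00 5.00 0.00
      vertex 0.00 0.00 0.00
    endloop
  endfacet
  facet normal 0.0000 0.0000 -1.0000
    outer loop
      vertex 0.00 14.00 0.00
      vertex 6.00 14.00 0.00
      vertex 0.00 0.00 0.00
    endloop
  endfacet
  facet normal 0.0000 0.0000 1.0000
    outer loop
      vertex 0.00 0.00 24.00
      vertex 17.00 0.00 24.00
      vertex 17.00 5.00 24.00
    endloop
  endfacet
  facet normal 0.0000 0.0000 1.0000
    outer loop
      vertex 0.00 0.00 24.00
      vertex 17.00 5.00 24.00
      vertex 6.00 5.00 24.00
    endloop
  endfacet
  facet normal 0.0000 0.0000 1.0000
    outer loop
      vertex 0.00 0.00 24.00
      vertex 6.00 5.00 24.00
      vertex 6.00 14.00 24.00
    endloop
  endfacet
  facet normal 0.0000 0.0000 1.0000
    outer loop
      vertex 0.00 0.00 24.00
      vertex 6.00 14.00 24.00
      vertex 0.00 14.00 24.00
    endloop
  endfacet
  facet normal 0.0000 -1.0000 0.0000
    outer loop
      vertex 0.00 0.00 0.00
      vertex 17.00 0.00 0.00
      vertex 17.00 0.00 24.00
    endloop
  endfacet
  facet normal 0.0000 -1.0000 0.0000
    outer loop
      vertex 0.00 0.00 0.00
      vertex 17.00 0.00 24.00
      vertex 0.00 0.00 24.00
    endloop
  endfacet
  facet normal 1.0000 0.0000 0.0000
    outer loop
      vertex 17.00 0.00 0.00
      vertex 17.00 5.00 0.00
      vertex 17.00 5.00 24.00
    endloop
  endfacet
  facet normal 1.0000 0.0000 0.0000
    outer loop
      vertex 17.00 0.00 0.00
      vertex 17.00 5.00 24.00
      vertex 17.00 0.00 24.00
    endloop
  endfacet
  facet normal 0.0000 1.0000 0.0000
    outer loop
      vertex 17.00 5.00 0.00
      vertex 6.00 5.00 0.00
      vertex 6.00 5.00 24.00
    endloop
  endfacet
  facet normal 0.0000 1.0000 0.0000
    outer loop
      vertex 17.00 5.00 0.00
      vertex 6.00 5.00 24.00
      vertex 17.00 5.00 24.00
    endloop
  endfacet
  facet normal 1.0000 0.0000 0.0000
    outer loop
      vertex 6.00 5.00 0.00
      vertex 6.00 14.00 0.00
      vertex 6.00 14.00 24.00
    endloop
  endfacet
  facet normal 1.0000 0.0000 0.0000
    outer loop
      vertex 6.00 5.00 0.00
      vertex 6.00 14.00 24.00
      vertex 6.00 5.00 24.00
    endloop
  endfacet
  facet normal 0.0000 1.0000 0.0000
    outer loop
      vertex 6.00 14.00 0.00
      vertex 0.00 14.00 0.00
      vertex 0.00 14.00 24.00
    endloop
  endfacet
  facet normal 0.0000 1.0000 0.0000
    outer loop
      vertex 6.00 14.00 0.00
      vertex 0.00 14.00 24.00
      vertex 6.00 14.00 24.00
    endloop
  endfacet
  facet normal -1.0000 0.0000 0.0000
    outer loop
      vertex 0.00 14.00 0.00
      vertex 0.00 0.00 0.00
      vertex 0.00 0.00 24.00
    endloop
  endfacet
  facet normal -1.0000 0.0000 0.0000
    outer loop
      vertex 0.00 14.00 0.00
      vertex 0.00 0.00 24.00
      vertex 0.00 14.00 24.00
    endloop
  endfacet
endsolid part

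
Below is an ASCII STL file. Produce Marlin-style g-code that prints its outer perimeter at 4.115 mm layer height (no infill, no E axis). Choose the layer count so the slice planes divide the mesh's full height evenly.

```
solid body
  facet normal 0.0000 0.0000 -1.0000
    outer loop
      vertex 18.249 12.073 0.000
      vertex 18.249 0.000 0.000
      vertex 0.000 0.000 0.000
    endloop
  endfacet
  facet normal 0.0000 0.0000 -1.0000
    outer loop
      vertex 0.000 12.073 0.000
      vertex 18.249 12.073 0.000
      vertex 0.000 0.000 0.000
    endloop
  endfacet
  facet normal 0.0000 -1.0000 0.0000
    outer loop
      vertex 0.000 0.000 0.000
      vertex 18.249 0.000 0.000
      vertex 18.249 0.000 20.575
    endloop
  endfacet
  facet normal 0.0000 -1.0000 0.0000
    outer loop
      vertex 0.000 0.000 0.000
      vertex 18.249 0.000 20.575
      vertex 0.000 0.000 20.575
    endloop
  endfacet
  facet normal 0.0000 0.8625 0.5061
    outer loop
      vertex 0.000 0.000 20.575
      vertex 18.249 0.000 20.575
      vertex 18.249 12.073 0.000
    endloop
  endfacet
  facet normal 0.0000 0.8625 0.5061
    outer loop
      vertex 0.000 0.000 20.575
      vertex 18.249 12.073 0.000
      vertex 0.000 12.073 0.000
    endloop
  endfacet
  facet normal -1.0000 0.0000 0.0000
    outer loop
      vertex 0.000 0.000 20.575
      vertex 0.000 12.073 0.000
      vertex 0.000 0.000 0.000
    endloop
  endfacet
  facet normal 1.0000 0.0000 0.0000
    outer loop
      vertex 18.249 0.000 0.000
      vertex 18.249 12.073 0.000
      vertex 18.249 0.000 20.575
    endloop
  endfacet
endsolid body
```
; perimeter-only toolpath
G21 ; units = mm
G90 ; absolute positioning
G28 ; home
; layer 1
G0 Z4.115
G0 X0.000 Y0.000
G1 X18.249 Y0.000
G1 X18.249 Y9.658
G1 X0.000 Y9.658
G1 X0.000 Y0.000
; layer 2
G0 Z8.230
G0 X0.000 Y0.000
G1 X18.249 Y0.000
G1 X18.249 Y7.244
G1 X0.000 Y7.244
G1 X0.000 Y0.000
; layer 3
G0 Z12.345
G0 X0.000 Y0.000
G1 X18.249 Y0.000
G1 X18.249 Y4.829
G1 X0.000 Y4.829
G1 X0.000 Y0.000
; layer 4
G0 Z16.460
G0 X0.000 Y0.000
G1 X18.249 Y0.000
G1 X18.249 Y2.415
G1 X0.000 Y2.415
G1 X0.000 Y0.000
M2 ; end

The solid is a wedge (ramp): 18.2 × 12.1 mm base, rising to 20.6 mm along the y=0 edge and sloping linearly to z=0 at y=12.1. Slicing at Δz = 4.115 mm — 5 equal slices spanning the solid's height, so layer i sits at z = i·h/5 — gives 4 non-empty perimeters. Each is a 4-segment closed polygon; G0 lifts to the layer z and rapids to the start vertex, then G1 traces the edges. The cross-section shrinks linearly with z (the slice at the apex is degenerate and omitted).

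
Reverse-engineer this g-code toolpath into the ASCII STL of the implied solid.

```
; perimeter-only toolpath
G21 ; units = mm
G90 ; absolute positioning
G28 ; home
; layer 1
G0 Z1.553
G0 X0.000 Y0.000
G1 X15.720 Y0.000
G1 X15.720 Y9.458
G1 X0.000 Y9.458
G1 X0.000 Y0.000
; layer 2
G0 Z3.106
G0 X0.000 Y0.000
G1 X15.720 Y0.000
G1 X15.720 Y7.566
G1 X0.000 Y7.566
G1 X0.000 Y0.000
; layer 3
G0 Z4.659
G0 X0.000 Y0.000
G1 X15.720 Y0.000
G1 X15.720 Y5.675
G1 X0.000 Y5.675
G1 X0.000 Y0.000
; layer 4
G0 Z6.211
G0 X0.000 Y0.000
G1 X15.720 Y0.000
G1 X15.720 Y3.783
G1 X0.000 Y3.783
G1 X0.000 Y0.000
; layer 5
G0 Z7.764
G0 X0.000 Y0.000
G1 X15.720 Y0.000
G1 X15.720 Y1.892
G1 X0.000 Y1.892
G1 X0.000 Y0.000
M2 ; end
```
solid part
  facet normal 0.0000 0.0000 -1.0000
    outer loop
      vertex 15.720 11.349 0.000
      vertex 15.720 0.000 0.000
      vertex 0.000 0.000 0.000
    endloop
  endfacet
  facet normal 0.0000 0.0000 -1.0000
    outer loop
      vertex 0.000 11.349 0.000
      vertex 15.720 11.349 0.000
      vertex 0.000 0.000 0.000
    endloop
  endfacet
  facet normal 0.0000 -1.0000 0.0000
    outer loop
      vertex 0.000 0.000 0.000
      vertex 15.720 0.000 0.000
      vertex 15.720 0.000 9.317
    endloop
  endfacet
  facet normal 0.0000 -1.0000 0.0000
    outer loop
      vertex 0.000 0.000 0.000
      vertex 15.720 0.000 9.317
      vertex 0.000 0.000 9.317
    endloop
  endfacet
  facet normal 0.0000 0.6345 0.7729
    outer loop
      vertex 0.000 0.000 9.317
      vertex 15.720 0.000 9.317
      vertex 15.720 11.349 0.000
    endloop
  endfacet
  facet normal 0.0000 0.6345 0.7729
    outer loop
      vertex 0.000 0.000 9.317
      vertex 15.720 11.349 0.000
      vertex 0.000 11.349 0.000
    endloop
  endfacet
  facet normal -1.0000 0.0000 0.0000
    outer loop
      vertex 0.000 0.000 9.317
      vertex 0.000 11.349 0.000
      vertex 0.000 0.000 0.000
    endloop
  endfacet
  facet normal 1.0000 0.0000 0.0000
    outer loop
      vertex 15.720 0.000 0.000
      vertex 15.720 11.349 0.000
      vertex 15.720 0.000 9.317
    endloop
  endfacet
endsolid part

The G0 Z moves step by Δz≈1.553 mm. The G1 loops shrink linearly with z, so the solid tapers from its base footprint up to z≈9.32. Closing with a flat bottom cap and the tapered top and triangulating gives 8 facets — a wedge (ramp): 15.7 × 11.3 mm base, rising to 9.32 mm along the y=0 edge and sloping linearly to z=0 at y=11.3.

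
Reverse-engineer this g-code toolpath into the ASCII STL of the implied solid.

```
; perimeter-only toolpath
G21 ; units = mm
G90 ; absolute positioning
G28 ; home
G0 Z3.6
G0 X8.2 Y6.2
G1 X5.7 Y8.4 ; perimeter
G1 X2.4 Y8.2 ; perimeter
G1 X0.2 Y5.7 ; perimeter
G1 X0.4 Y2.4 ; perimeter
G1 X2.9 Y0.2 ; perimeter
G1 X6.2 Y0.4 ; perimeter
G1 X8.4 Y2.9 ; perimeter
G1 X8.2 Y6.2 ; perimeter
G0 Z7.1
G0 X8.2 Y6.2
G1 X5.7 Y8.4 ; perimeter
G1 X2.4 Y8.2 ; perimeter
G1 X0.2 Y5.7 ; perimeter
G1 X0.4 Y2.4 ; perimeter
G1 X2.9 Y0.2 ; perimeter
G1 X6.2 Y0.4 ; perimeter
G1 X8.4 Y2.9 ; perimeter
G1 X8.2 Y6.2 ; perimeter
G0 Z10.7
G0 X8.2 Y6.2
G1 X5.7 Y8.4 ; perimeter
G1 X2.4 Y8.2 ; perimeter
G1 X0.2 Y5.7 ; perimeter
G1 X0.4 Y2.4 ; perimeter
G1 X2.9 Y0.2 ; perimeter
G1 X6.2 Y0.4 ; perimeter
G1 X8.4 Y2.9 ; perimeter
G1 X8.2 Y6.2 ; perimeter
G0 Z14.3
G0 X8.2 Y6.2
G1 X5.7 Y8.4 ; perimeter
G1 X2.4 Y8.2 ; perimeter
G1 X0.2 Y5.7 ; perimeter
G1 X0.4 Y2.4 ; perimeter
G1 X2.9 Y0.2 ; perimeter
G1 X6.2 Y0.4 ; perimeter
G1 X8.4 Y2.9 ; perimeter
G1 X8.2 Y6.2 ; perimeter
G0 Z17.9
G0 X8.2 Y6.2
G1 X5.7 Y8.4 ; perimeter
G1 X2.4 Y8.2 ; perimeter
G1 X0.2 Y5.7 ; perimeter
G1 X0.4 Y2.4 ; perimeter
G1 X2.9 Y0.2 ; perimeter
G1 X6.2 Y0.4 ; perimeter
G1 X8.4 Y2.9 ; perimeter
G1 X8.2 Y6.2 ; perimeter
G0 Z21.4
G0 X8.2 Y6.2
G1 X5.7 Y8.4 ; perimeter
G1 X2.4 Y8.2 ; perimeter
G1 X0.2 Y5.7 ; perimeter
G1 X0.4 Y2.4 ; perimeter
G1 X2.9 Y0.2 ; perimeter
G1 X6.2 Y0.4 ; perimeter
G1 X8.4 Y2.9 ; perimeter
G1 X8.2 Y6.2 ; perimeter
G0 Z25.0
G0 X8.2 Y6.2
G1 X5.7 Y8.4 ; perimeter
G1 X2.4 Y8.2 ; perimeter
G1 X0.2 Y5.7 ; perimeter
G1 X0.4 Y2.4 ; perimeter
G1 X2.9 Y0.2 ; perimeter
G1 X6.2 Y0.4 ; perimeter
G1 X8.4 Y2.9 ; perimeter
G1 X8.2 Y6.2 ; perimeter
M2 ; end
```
solid part
  facet normal 0.0000 0.0000 -1.0000
    outer loop
      vertex 2.4 8.2 0.0
      vertex 5.7 8.4 0.0
      vertex 8.2 6.2 0.0
    endloop
  endfacet
  facet normal 0.0000 0.0000 -1.0000
    outer loop
      vertex 0.2 5.7 0.0
      vertex 2.4 8.2 0.0
      vertex 8.2 6.2 0.0
    endloop
  endfacet
  facet normal 0.0000 0.0000 -1.0000
    outer loop
      vertex 0.4 2.4 0.0
      vertex 0.2 5.7 0.0
      vertex 8.2 6.2 0.0
    endloop
  endfacet
  facet normal 0.0000 0.0000 -1.0000
    outer loop
      vertex 2.9 0.2 0.0
      vertex 0.4 2.4 0.0
      vertex 8.2 6.2 0.0
    endloop
  endfacet
  facet normal 0.0000 0.0000 -1.0000
    outer loop
      vertex 6.2 0.4 0.0
      vertex 2.9 0.2 0.0
      vertex 8.2 6.2 0.0
    endloop
  endfacet
  facet normal 0.0000 0.0000 -1.0000
    outer loop
      vertex 8.4 2.9 0.0
      vertex 6.2 0.4 0.0
      vertex 8.2 6.2 0.0
    endloop
  endfacet
  facet normal 0.0000 0.0000 1.0000
    outer loop
      vertex 8.2 6.2 25.0
      vertex 5.7 8.4 25.0
      vertex 2.4 8.2 25.0
    endloop
  endfacet
  facet normal 0.0000 0.0000 1.0000
    outer loop
      vertex 8.2 6.2 25.0
      vertex 2.4 8.2 25.0
      vertex 0.2 5.7 25.0
    endloop
  endfacet
  facet normal 0.0000 0.0000 1.0000
    outer loop
      vertex 8.2 6.2 25.0
      vertex 0.2 5.7 25.0
      vertex 0.4 2.4 25.0
    endloop
  endfacet
  facet normal 0.0000 0.0000 1.0000
    outer loop
      vertex 8.2 6.2 25.0
      vertex 0.4 2.4 25.0
      vertex 2.9 0.2 25.0
    endloop
  endfacet
  facet normal 0.0000 0.0000 1.0000
    outer loop
      vertex 8.2 6.2 25.0
      vertex 2.9 0.2 25.0
      vertex 6.2 0.4 25.0
    endloop
  endfacet
  facet normal 0.0000 0.0000 1.0000
    outer loop
      vertex 8.2 6.2 25.0
      vertex 6.2 0.4 25.0
      vertex 8.4 2.9 25.0
    endloop
  endfacet
  facet normal 0.6606 0.7507 0.0000
    outer loop
      vertex 8.2 6.2 0.0
      vertex 5.7 8.4 0.0
      vertex 5.7 8.4 25.0
    endloop
  endfacet
  facet normal 0.6606 0.7507 0.0000
    outer loop
      vertex 8.2 6.2 0.0
      vertex 5.7 8.4 25.0
      vertex 8.2 6.2 25.0
    endloop
  endfacet
  facet normal -0.0605 0.9982 0.0000
    outer loop
      vertex 5.7 8.4 0.0
      vertex 2.4 8.2 0.0
      vertex 2.4 8.2 25.0
    endloop
  endfacet
  facet normal -0.0605 0.9982 0.0000
    outer loop
      vertex 5.7 8.4 0.0
      vertex 2.4 8.2 25.0
      vertex 5.7 8.4 25.0
    endloop
  endfacet
  facet normal -0.7507 0.6606 0.0000
    outer loop
      vertex 2.4 8.2 0.0
      vertex 0.2 5.7 0.0
      vertex 0.2 5.7 25.0
    endloop
  endfacet
  facet normal -0.7507 0.6606 0.0000
    outer loop
      vertex 2.4 8.2 0.0
      vertex 0.2 5.7 25.0
      vertex 2.4 8.2 25.0
    endloop
  endfacet
  facet normal -0.9982 -0.0605 0.0000
    outer loop
      vertex 0.2 5.7 0.0
      vertex 0.4 2.4 0.0
      vertex 0.4 2.4 25.0
    endloop
  endfacet
  facet normal -0.9982 -0.0605 0.0000
    outer loop
      vertex 0.2 5.7 0.0
      vertex 0.4 2.4 25.0
      vertex 0.2 5.7 25.0
    endloop
  endfacet
  facet normal -0.6606 -0.7507 0.0000
    outer loop
      vertex 0.4 2.4 0.0
      vertex 2.9 0.2 0.0
      vertex 2.9 0.2 25.0
    endloop
  endfacet
  facet normal -0.6606 -0.7507 0.0000
    outer loop
      vertex 0.4 2.4 0.0
      vertex 2.9 0.2 25.0
      vertex 0.4 2.4 25.0
    endloop
  endfacet
  facet normal 0.0605 -0.9982 0.0000
    outer loop
      vertex 2.9 0.2 0.0
      vertex 6.2 0.4 0.0
      vertex 6.2 0.4 25.0
    endloop
  endfacet
  facet normal 0.0605 -0.9982 0.0000
    outer loop
      vertex 2.9 0.2 0.0
      vertex 6.2 0.4 25.0
      vertex 2.9 0.2 25.0
    endloop
  endfacet
  facet normal 0.7507 -0.6606 0.0000
    outer loop
      vertex 6.2 0.4 0.0
      vertex 8.4 2.9 0.0
      vertex 8.4 2.9 25.0
    endloop
  endfacet
  facet normal 0.7507 -0.6606 0.0000
    outer loop
      vertex 6.2 0.4 0.0
      vertex 8.4 2.9 25.0
      vertex 6.2 0.4 25.0
    endloop
  endfacet
  facet normal 0.9982 0.0605 0.0000
    outer loop
      vertex 8.4 2.9 0.0
      vertex 8.2 6.2 0.0
      vertex 8.2 6.2 25.0
    endloop
  endfacet
  facet normal 0.9982 0.0605 0.0000
    outer loop
      vertex 8.4 2.9 0.0
      vertex 8.2 6.2 25.0
      vertex 8.4 2.9 25.0
    endloop
  endfacet
endsolid part

The G0 Z moves step by Δz≈3.6 mm. Every layer's G1 loop is the same polygon, so the solid is a straight extrusion of it from z=0 to z≈25. Closing with flat bottom and top caps and triangulating gives 28 facets — a regular 8-sided prism (a cylinder approximated with 8 flat sides), circumscribed radius ≈ 4.3 mm, height ≈ 25 mm.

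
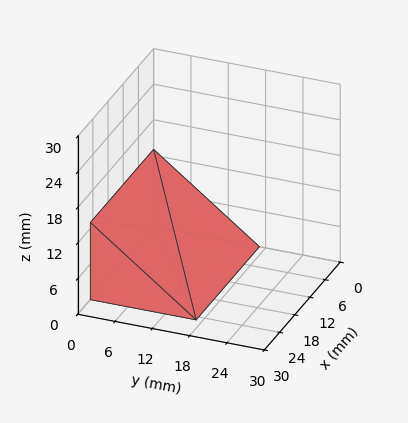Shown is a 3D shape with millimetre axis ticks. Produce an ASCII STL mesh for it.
Reading the render: the shape is a wedge (ramp): 25 × 17 mm base, rising to 13 mm along the y=0 edge and sloping linearly to z=0 at y=17 (dimensions read to the nearest mm from the axis ticks). For the STL, each face is triangulated and given an outward normal.

solid part
  facet normal 0.0000 0.0000 -1.0000
    outer loop
      vertex 25.00 17.00 0.00
      vertex 25.00 0.00 0.00
      vertex 0.00 0.00 0.00
    endloop
  endfacet
  facet normal 0.0000 0.0000 -1.0000
    outer loop
      vertex 0.00 17.00 0.00
      vertex 25.00 17.00 0.00
      vertex 0.00 0.00 0.00
    endloop
  endfacet
  facet normal 0.0000 -1.0000 0.0000
    outer loop
      vertex 0.00 0.00 0.00
      vertex 25.00 0.00 0.00
      vertex 25.00 0.00 13.00
    endloop
  endfacet
  facet normal 0.0000 -1.0000 0.0000
    outer loop
      vertex 0.00 0.00 0.00
      vertex 25.00 0.00 13.00
      vertex 0.00 0.00 13.00
    endloop
  endfacet
  facet normal 0.0000 0.6075 0.7944
    outer loop
      vertex 0.00 0.00 13.00
      vertex 25.00 0.00 13.00
      vertex 25.00 17.00 0.00
    endloop
  endfacet
  facet normal 0.0000 0.6075 0.7944
    outer loop
      vertex 0.00 0.00 13.00
      vertex 25.00 17.00 0.00
      vertex 0.00 17.00 0.00
    endloop
  endfacet
  facet normal -1.0000 0.0000 0.0000
    outer loop
      vertex 0.00 0.00 13.00
      vertex 0.00 17.00 0.00
      vertex 0.00 0.00 0.00
    endloop
  endfacet
  facet normal 1.0000 0.0000 0.0000
    outer loop
      vertex 25.00 0.00 0.00
      vertex 25.00 17.00 0.00
      vertex 25.00 0.00 13.00
    endloop
  endfacet
endsolid part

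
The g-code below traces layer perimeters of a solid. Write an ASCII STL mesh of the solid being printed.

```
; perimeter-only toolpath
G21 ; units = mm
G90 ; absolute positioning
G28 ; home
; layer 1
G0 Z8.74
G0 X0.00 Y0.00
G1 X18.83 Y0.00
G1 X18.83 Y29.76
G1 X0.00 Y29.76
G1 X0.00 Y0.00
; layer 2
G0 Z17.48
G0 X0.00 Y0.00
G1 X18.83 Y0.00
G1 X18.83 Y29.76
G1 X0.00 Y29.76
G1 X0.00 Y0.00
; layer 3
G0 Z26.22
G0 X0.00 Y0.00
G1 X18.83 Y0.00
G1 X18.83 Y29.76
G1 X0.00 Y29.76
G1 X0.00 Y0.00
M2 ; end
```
solid part
  facet normal 0.0000 0.0000 -1.0000
    outer loop
      vertex 18.83 29.76 0.00
      vertex 18.83 0.00 0.00
      vertex 0.00 0.00 0.00
    endloop
  endfacet
  facet normal 0.0000 0.0000 -1.0000
    outer loop
      vertex 0.00 29.76 0.00
      vertex 18.83 29.76 0.00
      vertex 0.00 0.00 0.00
    endloop
  endfacet
  facet normal 0.0000 0.0000 1.0000
    outer loop
      vertex 0.00 0.00 26.22
      vertex 18.83 0.00 26.22
      vertex 18.83 29.76 26.22
    endloop
  endfacet
  facet normal 0.0000 0.0000 1.0000
    outer loop
      vertex 0.00 0.00 26.22
      vertex 18.83 29.76 26.22
      vertex 0.00 29.76 26.22
    endloop
  endfacet
  facet normal 0.0000 -1.0000 0.0000
    outer loop
      vertex 0.00 0.00 0.00
      vertex 18.83 0.00 0.00
      vertex 18.83 0.00 26.22
    endloop
  endfacet
  facet normal 0.0000 -1.0000 0.0000
    outer loop
      vertex 0.00 0.00 0.00
      vertex 18.83 0.00 26.22
      vertex 0.00 0.00 26.22
    endloop
  endfacet
  facet normal 0.0000 1.0000 0.0000
    outer loop
      vertex 18.83 29.76 26.22
      vertex 18.83 29.76 0.00
      vertex 0.00 29.76 0.00
    endloop
  endfacet
  facet normal 0.0000 1.0000 0.0000
    outer loop
      vertex 0.00 29.76 26.22
      vertex 18.83 29.76 26.22
      vertex 0.00 29.76 0.00
    endloop
  endfacet
  facet normal -1.0000 0.0000 0.0000
    outer loop
      vertex 0.00 29.76 26.22
      vertex 0.00 29.76 0.00
      vertex 0.00 0.00 0.00
    endloop
  endfacet
  facet normal -1.0000 0.0000 0.0000
    outer loop
      vertex 0.00 0.00 26.22
      vertex 0.00 29.76 26.22
      vertex 0.00 0.00 0.00
    endloop
  endfacet
  facet normal 1.0000 0.0000 0.0000
    outer loop
      vertex 18.83 0.00 0.00
      vertex 18.83 29.76 0.00
      vertex 18.83 29.76 26.22
    endloop
  endfacet
  facet normal 1.0000 0.0000 0.0000
    outer loop
      vertex 18.83 0.00 0.00
      vertex 18.83 29.76 26.22
      vertex 18.83 0.00 26.22
    endloop
  endfacet
endsolid part

The G0 Z moves step by Δz≈8.74 mm. Every layer's G1 loop is the same polygon, so the solid is a straight extrusion of it from z=0 to z≈26.2. Closing with flat bottom and top caps and triangulating gives 12 facets — a rectangular box, roughly 18.8 × 29.8 mm footprint and 26.2 mm tall.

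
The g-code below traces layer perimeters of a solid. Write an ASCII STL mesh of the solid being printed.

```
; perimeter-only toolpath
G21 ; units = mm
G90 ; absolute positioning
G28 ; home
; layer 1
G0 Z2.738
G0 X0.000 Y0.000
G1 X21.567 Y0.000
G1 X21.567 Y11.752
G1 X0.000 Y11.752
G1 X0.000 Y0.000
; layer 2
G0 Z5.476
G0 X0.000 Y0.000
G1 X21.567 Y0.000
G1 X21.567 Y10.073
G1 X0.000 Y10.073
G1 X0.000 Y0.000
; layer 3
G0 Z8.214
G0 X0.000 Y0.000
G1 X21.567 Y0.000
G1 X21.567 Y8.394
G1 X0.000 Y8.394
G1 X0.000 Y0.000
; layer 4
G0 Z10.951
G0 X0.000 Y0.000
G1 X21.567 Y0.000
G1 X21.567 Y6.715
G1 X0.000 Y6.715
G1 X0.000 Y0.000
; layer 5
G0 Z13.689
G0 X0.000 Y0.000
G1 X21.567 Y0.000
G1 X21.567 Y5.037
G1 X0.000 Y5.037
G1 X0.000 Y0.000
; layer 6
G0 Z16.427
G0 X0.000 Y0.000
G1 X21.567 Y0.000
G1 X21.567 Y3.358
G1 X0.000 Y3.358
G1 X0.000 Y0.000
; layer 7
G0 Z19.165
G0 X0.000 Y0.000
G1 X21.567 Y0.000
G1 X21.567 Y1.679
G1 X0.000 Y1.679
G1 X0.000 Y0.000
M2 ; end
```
solid part
  facet normal 0.0000 0.0000 -1.0000
    outer loop
      vertex 21.567 13.431 0.000
      vertex 21.567 0.000 0.000
      vertex 0.000 0.000 0.000
    endloop
  endfacet
  facet normal 0.0000 0.0000 -1.0000
    outer loop
      vertex 0.000 13.431 0.000
      vertex 21.567 13.431 0.000
      vertex 0.000 0.000 0.000
    endloop
  endfacet
  facet normal 0.0000 -1.0000 0.0000
    outer loop
      vertex 0.000 0.000 0.000
      vertex 21.567 0.000 0.000
      vertex 21.567 0.000 21.903
    endloop
  endfacet
  facet normal 0.0000 -1.0000 0.0000
    outer loop
      vertex 0.000 0.000 0.000
      vertex 21.567 0.000 21.903
      vertex 0.000 0.000 21.903
    endloop
  endfacet
  facet normal 0.0000 0.8525 0.5227
    outer loop
      vertex 0.000 0.000 21.903
      vertex 21.567 0.000 21.903
      vertex 21.567 13.431 0.000
    endloop
  endfacet
  facet normal 0.0000 0.8525 0.5227
    outer loop
      vertex 0.000 0.000 21.903
      vertex 21.567 13.431 0.000
      vertex 0.000 13.431 0.000
    endloop
  endfacet
  facet normal -1.0000 0.0000 0.0000
    outer loop
      vertex 0.000 0.000 21.903
      vertex 0.000 13.431 0.000
      vertex 0.000 0.000 0.000
    endloop
  endfacet
  facet normal 1.0000 0.0000 0.0000
    outer loop
      vertex 21.567 0.000 0.000
      vertex 21.567 13.431 0.000
      vertex 21.567 0.000 21.903
    endloop
  endfacet
endsolid part

The G0 Z moves step by Δz≈2.738 mm. The G1 loops shrink linearly with z, so the solid tapers from its base footprint up to z≈21.9. Closing with a flat bottom cap and the tapered top and triangulating gives 8 facets — a wedge (ramp): 21.6 × 13.4 mm base, rising to 21.9 mm along the y=0 edge and sloping linearly to z=0 at y=13.4.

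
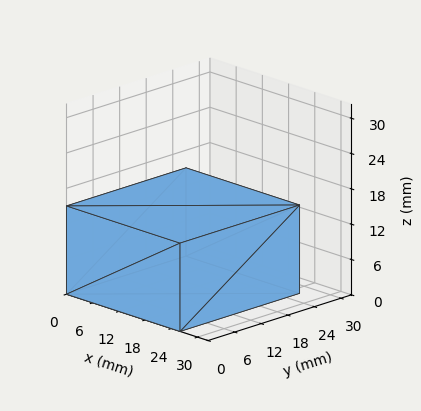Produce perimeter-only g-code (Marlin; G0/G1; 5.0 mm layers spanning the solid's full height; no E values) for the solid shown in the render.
Reading the render: the shape is a rectangular box, roughly 26 × 27 mm footprint and 15 mm tall (dimensions read to the nearest mm from the axis ticks). For the g-code, the solid's height is divided into equal slices at the stated Δz and each level perimeter traced with G1 moves after a G0 lift.

; perimeter-only toolpath
G21 ; units = mm
G90 ; absolute positioning
G28 ; home
; layer 1
G0 Z5.0
G0 X0.0 Y0.0
G1 X26.0 Y0.0
G1 X26.0 Y27.0
G1 X0.0 Y27.0
G1 X0.0 Y0.0
; layer 2
G0 Z10.0
G0 X0.0 Y0.0
G1 X26.0 Y0.0
G1 X26.0 Y27.0
G1 X0.0 Y27.0
G1 X0.0 Y0.0
; layer 3
G0 Z15.0
G0 X0.0 Y0.0
G1 X26.0 Y0.0
G1 X26.0 Y27.0
G1 X0.0 Y27.0
G1 X0.0 Y0.0
M2 ; end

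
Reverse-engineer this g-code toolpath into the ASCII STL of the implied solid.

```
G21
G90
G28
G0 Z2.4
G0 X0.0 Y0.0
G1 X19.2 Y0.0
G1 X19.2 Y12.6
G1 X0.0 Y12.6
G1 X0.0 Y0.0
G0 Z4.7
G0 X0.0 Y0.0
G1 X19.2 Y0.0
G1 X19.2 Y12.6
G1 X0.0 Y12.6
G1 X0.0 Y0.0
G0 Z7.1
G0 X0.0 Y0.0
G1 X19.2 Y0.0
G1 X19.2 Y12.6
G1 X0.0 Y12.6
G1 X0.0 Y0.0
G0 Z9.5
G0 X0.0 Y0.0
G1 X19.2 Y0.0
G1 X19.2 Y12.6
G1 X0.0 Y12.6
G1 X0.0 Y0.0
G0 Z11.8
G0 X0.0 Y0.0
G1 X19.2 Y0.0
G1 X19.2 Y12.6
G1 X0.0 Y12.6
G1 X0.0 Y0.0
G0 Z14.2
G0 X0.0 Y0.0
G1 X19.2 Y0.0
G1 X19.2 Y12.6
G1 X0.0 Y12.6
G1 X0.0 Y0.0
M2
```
solid part
  facet normal 0.0000 0.0000 -1.0000
    outer loop
      vertex 19.2 12.6 0.0
      vertex 19.2 0.0 0.0
      vertex 0.0 0.0 0.0
    endloop
  endfacet
  facet normal 0.0000 0.0000 -1.0000
    outer loop
      vertex 0.0 12.6 0.0
      vertex 19.2 12.6 0.0
      vertex 0.0 0.0 0.0
    endloop
  endfacet
  facet normal 0.0000 0.0000 1.0000
    outer loop
      vertex 0.0 0.0 14.2
      vertex 19.2 0.0 14.2
      vertex 19.2 12.6 14.2
    endloop
  endfacet
  facet normal 0.0000 0.0000 1.0000
    outer loop
      vertex 0.0 0.0 14.2
      vertex 19.2 12.6 14.2
      vertex 0.0 12.6 14.2
    endloop
  endfacet
  facet normal 0.0000 -1.0000 0.0000
    outer loop
      vertex 0.0 0.0 0.0
      vertex 19.2 0.0 0.0
      vertex 19.2 0.0 14.2
    endloop
  endfacet
  facet normal 0.0000 -1.0000 0.0000
    outer loop
      vertex 0.0 0.0 0.0
      vertex 19.2 0.0 14.2
      vertex 0.0 0.0 14.2
    endloop
  endfacet
  facet normal 0.0000 1.0000 0.0000
    outer loop
      vertex 19.2 12.6 14.2
      vertex 19.2 12.6 0.0
      vertex 0.0 12.6 0.0
    endloop
  endfacet
  facet normal 0.0000 1.0000 0.0000
    outer loop
      vertex 0.0 12.6 14.2
      vertex 19.2 12.6 14.2
      vertex 0.0 12.6 0.0
    endloop
  endfacet
  facet normal -1.0000 0.0000 0.0000
    outer loop
      vertex 0.0 12.6 14.2
      vertex 0.0 12.6 0.0
      vertex 0.0 0.0 0.0
    endloop
  endfacet
  facet normal -1.0000 0.0000 0.0000
    outer loop
      vertex 0.0 0.0 14.2
      vertex 0.0 12.6 14.2
      vertex 0.0 0.0 0.0
    endloop
  endfacet
  facet normal 1.0000 0.0000 0.0000
    outer loop
      vertex 19.2 0.0 0.0
      vertex 19.2 12.6 0.0
      vertex 19.2 12.6 14.2
    endloop
  endfacet
  facet normal 1.0000 0.0000 0.0000
    outer loop
      vertex 19.2 0.0 0.0
      vertex 19.2 12.6 14.2
      vertex 19.2 0.0 14.2
    endloop
  endfacet
endsolid part

The G0 Z moves step by Δz≈2.4 mm. Every layer's G1 loop is the same polygon, so the solid is a straight extrusion of it from z=0 to z≈14.2. Closing with flat bottom and top caps and triangulating gives 12 facets — a rectangular box, roughly 19.2 × 12.6 mm footprint and 14.2 mm tall.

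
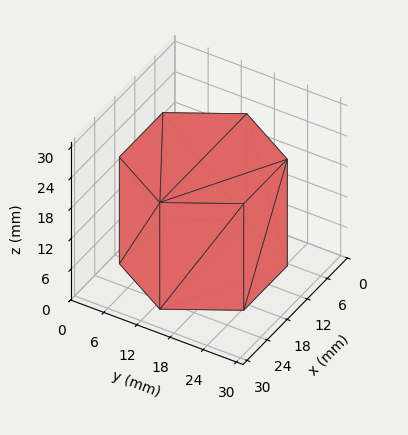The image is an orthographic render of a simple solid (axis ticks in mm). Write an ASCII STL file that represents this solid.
Reading the render: the shape is a regular 6-sided prism (a cylinder approximated with 6 flat sides), circumscribed radius ≈ 13 mm, height ≈ 21 mm (dimensions read to the nearest mm from the axis ticks). For the STL, each face is triangulated and given an outward normal.

solid part
  facet normal 0.0000 0.0000 -1.0000
    outer loop
      vertex 6.50 24.26 0.00
      vertex 19.50 24.26 0.00
      vertex 26.00 13.00 0.00
    endloop
  endfacet
  facet normal 0.0000 0.0000 -1.0000
    outer loop
      vertex 0.00 13.00 0.00
      vertex 6.50 24.26 0.00
      vertex 26.00 13.00 0.00
    endloop
  endfacet
  facet normal 0.0000 0.0000 -1.0000
    outer loop
      vertex 6.50 1.74 0.00
      vertex 0.00 13.00 0.00
      vertex 26.00 13.00 0.00
    endloop
  endfacet
  facet normal 0.0000 0.0000 -1.0000
    outer loop
      vertex 19.50 1.74 0.00
      vertex 6.50 1.74 0.00
      vertex 26.00 13.00 0.00
    endloop
  endfacet
  facet normal 0.0000 0.0000 1.0000
    outer loop
      vertex 26.00 13.00 21.00
      vertex 19.50 24.26 21.00
      vertex 6.50 24.26 21.00
    endloop
  endfacet
  facet normal 0.0000 0.0000 1.0000
    outer loop
      vertex 26.00 13.00 21.00
      vertex 6.50 24.26 21.00
      vertex 0.00 13.00 21.00
    endloop
  endfacet
  facet normal 0.0000 0.0000 1.0000
    outer loop
      vertex 26.00 13.00 21.00
      vertex 0.00 13.00 21.00
      vertex 6.50 1.74 21.00
    endloop
  endfacet
  facet normal 0.0000 0.0000 1.0000
    outer loop
      vertex 26.00 13.00 21.00
      vertex 6.50 1.74 21.00
      vertex 19.50 1.74 21.00
    endloop
  endfacet
  facet normal 0.8661 0.4999 0.0000
    outer loop
      vertex 26.00 13.00 0.00
      vertex 19.50 24.26 0.00
      vertex 19.50 24.26 21.00
    endloop
  endfacet
  facet normal 0.8661 0.4999 0.0000
    outer loop
      vertex 26.00 13.00 0.00
      vertex 19.50 24.26 21.00
      vertex 26.00 13.00 21.00
    endloop
  endfacet
  facet normal 0.0000 1.0000 0.0000
    outer loop
      vertex 19.50 24.26 0.00
      vertex 6.50 24.26 0.00
      vertex 6.50 24.26 21.00
    endloop
  endfacet
  facet normal 0.0000 1.0000 0.0000
    outer loop
      vertex 19.50 24.26 0.00
      vertex 6.50 24.26 21.00
      vertex 19.50 24.26 21.00
    endloop
  endfacet
  facet normal -0.8661 0.4999 0.0000
    outer loop
      vertex 6.50 24.26 0.00
      vertex 0.00 13.00 0.00
      vertex 0.00 13.00 21.00
    endloop
  endfacet
  facet normal -0.8661 0.4999 0.0000
    outer loop
      vertex 6.50 24.26 0.00
      vertex 0.00 13.00 21.00
      vertex 6.50 24.26 21.00
    endloop
  endfacet
  facet normal -0.8661 -0.4999 0.0000
    outer loop
      vertex 0.00 13.00 0.00
      vertex 6.50 1.74 0.00
      vertex 6.50 1.74 21.00
    endloop
  endfacet
  facet normal -0.8661 -0.4999 0.0000
    outer loop
      vertex 0.00 13.00 0.00
      vertex 6.50 1.74 21.00
      vertex 0.00 13.00 21.00
    endloop
  endfacet
  facet normal 0.0000 -1.0000 0.0000
    outer loop
      vertex 6.50 1.74 0.00
      vertex 19.50 1.74 0.00
      vertex 19.50 1.74 21.00
    endloop
  endfacet
  facet normal 0.0000 -1.0000 0.0000
    outer loop
      vertex 6.50 1.74 0.00
      vertex 19.50 1.74 21.00
      vertex 6.50 1.74 21.00
    endloop
  endfacet
  facet normal 0.8661 -0.4999 0.0000
    outer loop
      vertex 19.50 1.74 0.00
      vertex 26.00 13.00 0.00
      vertex 26.00 13.00 21.00
    endloop
  endfacet
  facet normal 0.8661 -0.4999 0.0000
    outer loop
      vertex 19.50 1.74 0.00
      vertex 26.00 13.00 21.00
      vertex 19.50 1.74 21.00
    endloop
  endfacet
endsolid part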